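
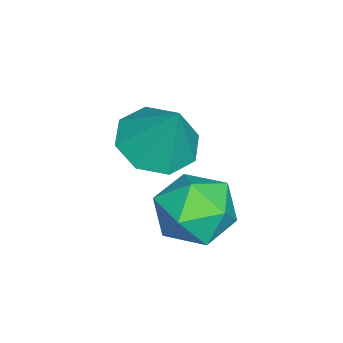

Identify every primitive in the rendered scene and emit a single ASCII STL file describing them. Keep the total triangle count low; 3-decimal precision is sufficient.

solid 
facet normal -0.313 -0.375 -0.872
outer loop
vertex -0.275 -1.389 -1.165
vertex -0.909 -0.515 -1.313
vertex 0.118 -0.775 -1.57
endloop
endfacet
facet normal 0.874 -0.315 0.371
outer loop
vertex -0.275 -1.389 -1.165
vertex 0.118 -0.775 -1.57
vertex -0.331 0.175 0.293
endloop
endfacet
facet normal -0.313 -0.376 -0.872
outer loop
vertex 0.118 -0.775 -1.57
vertex -0.909 -0.515 -1.313
vertex -0.091 -0.009 -1.825
endloop
endfacet
facet normal 0.954 0.288 0.083
outer loop
vertex 0.118 -0.775 -1.57
vertex -0.091 -0.009 -1.825
vertex -0.331 0.175 0.293
endloop
endfacet
facet normal -0.315 -0.374 -0.872
outer loop
vertex -0.091 -0.009 -1.825
vertex -0.909 -0.515 -1.313
vertex -0.778 0.462 -1.779
endloop
endfacet
facet normal 0.565 0.825 -0.008
outer loop
vertex -0.091 -0.009 -1.825
vertex -0.778 0.462 -1.779
vertex -0.331 0.175 0.293
endloop
endfacet
facet normal -0.314 -0.374 -0.873
outer loop
vertex -0.778 0.462 -1.779
vertex -0.909 -0.515 -1.313
vertex -1.542 0.36 -1.46
endloop
endfacet
facet normal -0.068 0.986 0.151
outer loop
vertex -0.778 0.462 -1.779
vertex -1.542 0.36 -1.46
vertex -0.331 0.175 0.293
endloop
endfacet
facet normal -0.315 -0.374 -0.872
outer loop
vertex -1.542 0.36 -1.46
vertex -0.909 -0.515 -1.313
vertex -1.935 -0.254 -1.055
endloop
endfacet
facet normal -0.572 0.674 0.467
outer loop
vertex -1.542 0.36 -1.46
vertex -1.935 -0.254 -1.055
vertex -0.331 0.175 0.293
endloop
endfacet
facet normal -0.315 -0.375 -0.872
outer loop
vertex -1.935 -0.254 -1.055
vertex -0.909 -0.515 -1.313
vertex -1.727 -1.021 -0.8
endloop
endfacet
facet normal -0.653 0.073 0.754
outer loop
vertex -1.935 -0.254 -1.055
vertex -1.727 -1.021 -0.8
vertex -0.331 0.175 0.293
endloop
endfacet
facet normal -0.315 -0.375 -0.872
outer loop
vertex -1.727 -1.021 -0.8
vertex -0.909 -0.515 -1.313
vertex -1.04 -1.491 -0.846
endloop
endfacet
facet normal -0.262 -0.466 0.845
outer loop
vertex -1.727 -1.021 -0.8
vertex -1.04 -1.491 -0.846
vertex -0.331 0.175 0.293
endloop
endfacet
facet normal -0.314 -0.375 -0.872
outer loop
vertex -1.04 -1.491 -0.846
vertex -0.909 -0.515 -1.313
vertex -0.275 -1.389 -1.165
endloop
endfacet
facet normal 0.370 -0.626 0.686
outer loop
vertex -1.04 -1.491 -0.846
vertex -0.275 -1.389 -1.165
vertex -0.331 0.175 0.293
endloop
endfacet
facet normal -0.492 0.043 0.869
outer loop
vertex -0.301 1.362 -2.03
vertex -0.473 0.251 -2.072
vertex 0.448 0.658 -1.571
endloop
endfacet
facet normal 0.007 0.551 0.834
outer loop
vertex -0.301 1.362 -2.03
vertex 0.448 0.658 -1.571
vertex 0.801 1.548 -2.162
endloop
endfacet
facet normal -0.130 0.956 0.262
outer loop
vertex -0.301 1.362 -2.03
vertex 0.801 1.548 -2.162
vertex 0.098 1.69 -3.029
endloop
endfacet
facet normal -0.714 0.698 -0.056
outer loop
vertex -0.301 1.362 -2.03
vertex 0.098 1.69 -3.029
vertex -0.689 0.889 -2.974
endloop
endfacet
facet normal -0.938 0.133 0.319
outer loop
vertex -0.301 1.362 -2.03
vertex -0.689 0.889 -2.974
vertex -0.473 0.251 -2.072
endloop
endfacet
facet normal 0.638 0.234 0.733
outer loop
vertex 0.801 1.548 -2.162
vertex 0.448 0.658 -1.571
vertex 1.309 0.551 -2.286
endloop
endfacet
facet normal -0.170 -0.588 0.790
outer loop
vertex 0.448 0.658 -1.571
vertex -0.473 0.251 -2.072
vertex 0.522 -0.25 -2.231
endloop
endfacet
facet normal -0.892 -0.442 -0.099
outer loop
vertex -0.473 0.251 -2.072
vertex -0.689 0.889 -2.974
vertex -0.181 -0.108 -3.098
endloop
endfacet
facet normal -0.528 0.471 -0.707
outer loop
vertex -0.689 0.889 -2.974
vertex 0.098 1.69 -3.029
vertex 0.172 0.782 -3.689
endloop
endfacet
facet normal 0.417 0.888 -0.192
outer loop
vertex 0.098 1.69 -3.029
vertex 0.801 1.548 -2.162
vertex 1.093 1.189 -3.188
endloop
endfacet
facet normal 0.714 -0.698 0.056
outer loop
vertex 0.921 0.078 -3.23
vertex 1.309 0.551 -2.286
vertex 0.522 -0.25 -2.231
endloop
endfacet
facet normal 0.130 -0.956 -0.262
outer loop
vertex 0.921 0.078 -3.23
vertex 0.522 -0.25 -2.231
vertex -0.181 -0.108 -3.098
endloop
endfacet
facet normal -0.007 -0.551 -0.834
outer loop
vertex 0.921 0.078 -3.23
vertex -0.181 -0.108 -3.098
vertex 0.172 0.782 -3.689
endloop
endfacet
facet normal 0.492 -0.043 -0.869
outer loop
vertex 0.921 0.078 -3.23
vertex 0.172 0.782 -3.689
vertex 1.093 1.189 -3.188
endloop
endfacet
facet normal 0.938 -0.133 -0.319
outer loop
vertex 0.921 0.078 -3.23
vertex 1.093 1.189 -3.188
vertex 1.309 0.551 -2.286
endloop
endfacet
facet normal 0.528 -0.471 0.707
outer loop
vertex 0.522 -0.25 -2.231
vertex 1.309 0.551 -2.286
vertex 0.448 0.658 -1.571
endloop
endfacet
facet normal -0.417 -0.888 0.192
outer loop
vertex -0.181 -0.108 -3.098
vertex 0.522 -0.25 -2.231
vertex -0.473 0.251 -2.072
endloop
endfacet
facet normal -0.638 -0.234 -0.733
outer loop
vertex 0.172 0.782 -3.689
vertex -0.181 -0.108 -3.098
vertex -0.689 0.889 -2.974
endloop
endfacet
facet normal 0.170 0.588 -0.790
outer loop
vertex 1.093 1.189 -3.188
vertex 0.172 0.782 -3.689
vertex 0.098 1.69 -3.029
endloop
endfacet
facet normal 0.892 0.442 0.099
outer loop
vertex 1.309 0.551 -2.286
vertex 1.093 1.189 -3.188
vertex 0.801 1.548 -2.162
endloop
endfacet

endsolid


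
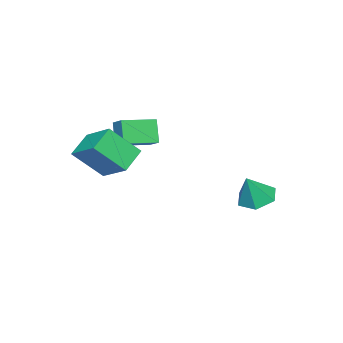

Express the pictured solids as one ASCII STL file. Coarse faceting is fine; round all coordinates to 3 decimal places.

solid 
facet normal -0.464 0.106 -0.879
outer loop
vertex -1.045 2.015 -0.808
vertex -1.951 1.614 -0.378
vertex -1.764 2.677 -0.349
endloop
endfacet
facet normal 0.733 0.643 0.222
outer loop
vertex -1.045 2.015 -0.808
vertex -1.764 2.677 -0.349
vertex -1.129 1.426 1.178
endloop
endfacet
facet normal -0.464 0.106 -0.879
outer loop
vertex -1.764 2.677 -0.349
vertex -1.951 1.614 -0.378
vertex -2.67 2.276 0.081
endloop
endfacet
facet normal -0.034 0.766 0.642
outer loop
vertex -1.764 2.677 -0.349
vertex -2.67 2.276 0.081
vertex -1.129 1.426 1.178
endloop
endfacet
facet normal -0.464 0.106 -0.880
outer loop
vertex -2.67 2.276 0.081
vertex -1.951 1.614 -0.378
vertex -2.857 1.213 0.051
endloop
endfacet
facet normal -0.551 0.073 0.831
outer loop
vertex -2.67 2.276 0.081
vertex -2.857 1.213 0.051
vertex -1.129 1.426 1.178
endloop
endfacet
facet normal -0.463 0.106 -0.880
outer loop
vertex -2.857 1.213 0.051
vertex -1.951 1.614 -0.378
vertex -2.137 0.551 -0.408
endloop
endfacet
facet normal -0.300 -0.742 0.600
outer loop
vertex -2.857 1.213 0.051
vertex -2.137 0.551 -0.408
vertex -1.129 1.426 1.178
endloop
endfacet
facet normal -0.464 0.106 -0.879
outer loop
vertex -2.137 0.551 -0.408
vertex -1.951 1.614 -0.378
vertex -1.231 0.952 -0.838
endloop
endfacet
facet normal 0.468 -0.865 0.180
outer loop
vertex -2.137 0.551 -0.408
vertex -1.231 0.952 -0.838
vertex -1.129 1.426 1.178
endloop
endfacet
facet normal -0.464 0.106 -0.879
outer loop
vertex -1.231 0.952 -0.838
vertex -1.951 1.614 -0.378
vertex -1.045 2.015 -0.808
endloop
endfacet
facet normal 0.985 -0.172 -0.009
outer loop
vertex -1.231 0.952 -0.838
vertex -1.045 2.015 -0.808
vertex -1.129 1.426 1.178
endloop
endfacet
facet normal -0.780 0.614 -0.117
outer loop
vertex -0.737 -3.879 4.143
vertex -0.165 -3.053 4.661
vertex -0.194 -3.438 2.839
endloop
endfacet
facet normal -0.506 -0.731 -0.458
outer loop
vertex 1.265 -4.587 3.059
vertex -0.737 -3.879 4.143
vertex -0.194 -3.438 2.839
endloop
endfacet
facet normal -0.780 0.614 -0.117
outer loop
vertex -0.194 -3.438 2.839
vertex -0.165 -3.053 4.661
vertex 0.378 -2.613 3.356
endloop
endfacet
facet normal 0.367 0.298 -0.881
outer loop
vertex 0.378 -2.613 3.356
vertex 1.265 -4.587 3.059
vertex -0.194 -3.438 2.839
endloop
endfacet
facet normal -0.368 -0.298 0.881
outer loop
vertex -0.737 -3.879 4.143
vertex 1.294 -4.202 4.881
vertex -0.165 -3.053 4.661
endloop
endfacet
facet normal -0.506 -0.731 -0.457
outer loop
vertex 0.722 -5.027 4.364
vertex -0.737 -3.879 4.143
vertex 1.265 -4.587 3.059
endloop
endfacet
facet normal -0.367 -0.297 0.881
outer loop
vertex 0.722 -5.027 4.364
vertex 1.294 -4.202 4.881
vertex -0.737 -3.879 4.143
endloop
endfacet
facet normal 0.507 0.731 0.457
outer loop
vertex -0.165 -3.053 4.661
vertex 1.294 -4.202 4.881
vertex 0.378 -2.613 3.356
endloop
endfacet
facet normal 0.368 0.298 -0.881
outer loop
vertex 1.837 -3.761 3.577
vertex 1.265 -4.587 3.059
vertex 0.378 -2.613 3.356
endloop
endfacet
facet normal 0.506 0.731 0.458
outer loop
vertex 0.378 -2.613 3.356
vertex 1.294 -4.202 4.881
vertex 1.837 -3.761 3.577
endloop
endfacet
facet normal 0.780 -0.614 0.118
outer loop
vertex 1.837 -3.761 3.577
vertex 0.722 -5.027 4.364
vertex 1.265 -4.587 3.059
endloop
endfacet
facet normal 0.780 -0.614 0.117
outer loop
vertex 1.294 -4.202 4.881
vertex 0.722 -5.027 4.364
vertex 1.837 -3.761 3.577
endloop
endfacet
facet normal -0.401 0.578 -0.711
outer loop
vertex 1.676 -4.152 2.551
vertex 2.349 -2.472 3.536
vertex 3.02 -4.215 1.741
endloop
endfacet
facet normal -0.326 -0.815 -0.478
outer loop
vertex 3.891 -5.468 3.284
vertex 1.676 -4.152 2.551
vertex 3.02 -4.215 1.741
endloop
endfacet
facet normal -0.402 0.577 -0.711
outer loop
vertex 3.02 -4.215 1.741
vertex 2.349 -2.472 3.536
vertex 3.692 -2.535 2.726
endloop
endfacet
facet normal 0.856 -0.040 -0.516
outer loop
vertex 3.692 -2.535 2.726
vertex 3.891 -5.468 3.284
vertex 3.02 -4.215 1.741
endloop
endfacet
facet normal -0.856 0.040 0.516
outer loop
vertex 1.676 -4.152 2.551
vertex 3.22 -3.725 5.079
vertex 2.349 -2.472 3.536
endloop
endfacet
facet normal -0.326 -0.816 -0.478
outer loop
vertex 2.548 -5.405 4.094
vertex 1.676 -4.152 2.551
vertex 3.891 -5.468 3.284
endloop
endfacet
facet normal -0.856 0.040 0.516
outer loop
vertex 2.548 -5.405 4.094
vertex 3.22 -3.725 5.079
vertex 1.676 -4.152 2.551
endloop
endfacet
facet normal 0.326 0.815 0.478
outer loop
vertex 2.349 -2.472 3.536
vertex 3.22 -3.725 5.079
vertex 3.692 -2.535 2.726
endloop
endfacet
facet normal 0.856 -0.040 -0.516
outer loop
vertex 4.564 -3.788 4.269
vertex 3.891 -5.468 3.284
vertex 3.692 -2.535 2.726
endloop
endfacet
facet normal 0.326 0.816 0.478
outer loop
vertex 3.692 -2.535 2.726
vertex 3.22 -3.725 5.079
vertex 4.564 -3.788 4.269
endloop
endfacet
facet normal 0.402 -0.578 0.711
outer loop
vertex 4.564 -3.788 4.269
vertex 2.548 -5.405 4.094
vertex 3.891 -5.468 3.284
endloop
endfacet
facet normal 0.401 -0.577 0.711
outer loop
vertex 3.22 -3.725 5.079
vertex 2.548 -5.405 4.094
vertex 4.564 -3.788 4.269
endloop
endfacet

endsolid


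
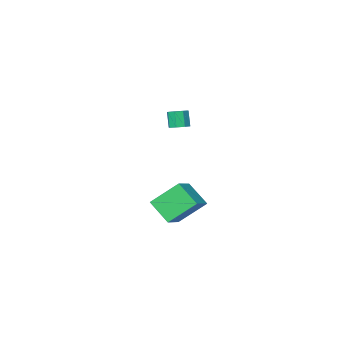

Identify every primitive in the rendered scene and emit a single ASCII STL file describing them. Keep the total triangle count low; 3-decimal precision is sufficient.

solid 
facet normal -0.751 -0.538 -0.383
outer loop
vertex 1.719 1.577 -0.753
vertex 0.458 2.364 0.615
vertex 1.362 2.818 -1.795
endloop
endfacet
facet normal 0.624 -0.390 -0.678
outer loop
vertex 2.422 3.576 -1.255
vertex 1.719 1.577 -0.753
vertex 1.362 2.818 -1.795
endloop
endfacet
facet normal -0.751 -0.537 -0.383
outer loop
vertex 1.362 2.818 -1.795
vertex 0.458 2.364 0.615
vertex 0.102 3.605 -0.427
endloop
endfacet
facet normal -0.215 0.748 -0.628
outer loop
vertex 0.102 3.605 -0.427
vertex 2.422 3.576 -1.255
vertex 1.362 2.818 -1.795
endloop
endfacet
facet normal 0.215 -0.748 0.628
outer loop
vertex 1.719 1.577 -0.753
vertex 1.518 3.122 1.155
vertex 0.458 2.364 0.615
endloop
endfacet
facet normal 0.624 -0.390 -0.677
outer loop
vertex 2.778 2.335 -0.213
vertex 1.719 1.577 -0.753
vertex 2.422 3.576 -1.255
endloop
endfacet
facet normal 0.215 -0.748 0.628
outer loop
vertex 2.778 2.335 -0.213
vertex 1.518 3.122 1.155
vertex 1.719 1.577 -0.753
endloop
endfacet
facet normal -0.624 0.390 0.677
outer loop
vertex 0.458 2.364 0.615
vertex 1.518 3.122 1.155
vertex 0.102 3.605 -0.427
endloop
endfacet
facet normal -0.215 0.748 -0.628
outer loop
vertex 1.161 4.363 0.113
vertex 2.422 3.576 -1.255
vertex 0.102 3.605 -0.427
endloop
endfacet
facet normal -0.624 0.389 0.677
outer loop
vertex 0.102 3.605 -0.427
vertex 1.518 3.122 1.155
vertex 1.161 4.363 0.113
endloop
endfacet
facet normal 0.751 0.537 0.383
outer loop
vertex 1.161 4.363 0.113
vertex 2.778 2.335 -0.213
vertex 2.422 3.576 -1.255
endloop
endfacet
facet normal 0.751 0.538 0.383
outer loop
vertex 1.518 3.122 1.155
vertex 2.778 2.335 -0.213
vertex 1.161 4.363 0.113
endloop
endfacet
facet normal 0.096 0.341 -0.935
outer loop
vertex -2.005 -3.217 2.267
vertex -2.437 -3.619 2.076
vertex -2.443 -3.036 2.288
endloop
endfacet
facet normal 0.372 0.859 0.351
outer loop
vertex -2.005 -3.217 2.267
vertex -2.443 -3.036 2.288
vertex -2.111 -3.599 3.314
endloop
endfacet
facet normal 0.371 0.860 0.352
outer loop
vertex -2.111 -3.599 3.314
vertex -2.443 -3.036 2.288
vertex -2.549 -3.419 3.336
endloop
endfacet
facet normal -0.093 -0.342 0.935
outer loop
vertex -2.111 -3.599 3.314
vertex -2.549 -3.419 3.336
vertex -2.543 -4.001 3.124
endloop
endfacet
facet normal 0.093 0.341 -0.935
outer loop
vertex -2.443 -3.036 2.288
vertex -2.437 -3.619 2.076
vertex -2.878 -3.197 2.186
endloop
endfacet
facet normal -0.390 0.877 0.281
outer loop
vertex -2.443 -3.036 2.288
vertex -2.878 -3.197 2.186
vertex -2.549 -3.419 3.336
endloop
endfacet
facet normal -0.389 0.877 0.281
outer loop
vertex -2.549 -3.419 3.336
vertex -2.878 -3.197 2.186
vertex -2.984 -3.579 3.233
endloop
endfacet
facet normal -0.096 -0.342 0.935
outer loop
vertex -2.549 -3.419 3.336
vertex -2.984 -3.579 3.233
vertex -2.543 -4.001 3.124
endloop
endfacet
facet normal 0.095 0.343 -0.935
outer loop
vertex -2.878 -3.197 2.186
vertex -2.437 -3.619 2.076
vertex -3.054 -3.604 2.019
endloop
endfacet
facet normal -0.924 0.381 0.045
outer loop
vertex -2.878 -3.197 2.186
vertex -3.054 -3.604 2.019
vertex -2.984 -3.579 3.233
endloop
endfacet
facet normal -0.924 0.380 0.045
outer loop
vertex -2.984 -3.579 3.233
vertex -3.054 -3.604 2.019
vertex -3.16 -3.987 3.067
endloop
endfacet
facet normal -0.094 -0.340 0.936
outer loop
vertex -2.984 -3.579 3.233
vertex -3.16 -3.987 3.067
vertex -2.543 -4.001 3.124
endloop
endfacet
facet normal 0.095 0.340 -0.936
outer loop
vertex -3.054 -3.604 2.019
vertex -2.437 -3.619 2.076
vertex -2.869 -4.021 1.886
endloop
endfacet
facet normal -0.916 -0.338 -0.216
outer loop
vertex -3.054 -3.604 2.019
vertex -2.869 -4.021 1.886
vertex -3.16 -3.987 3.067
endloop
endfacet
facet normal -0.916 -0.338 -0.216
outer loop
vertex -3.16 -3.987 3.067
vertex -2.869 -4.021 1.886
vertex -2.975 -4.403 2.933
endloop
endfacet
facet normal -0.094 -0.343 0.935
outer loop
vertex -3.16 -3.987 3.067
vertex -2.975 -4.403 2.933
vertex -2.543 -4.001 3.124
endloop
endfacet
facet normal 0.093 0.342 -0.935
outer loop
vertex -2.869 -4.021 1.886
vertex -2.437 -3.619 2.076
vertex -2.431 -4.201 1.864
endloop
endfacet
facet normal -0.371 -0.860 -0.351
outer loop
vertex -2.869 -4.021 1.886
vertex -2.431 -4.201 1.864
vertex -2.975 -4.403 2.933
endloop
endfacet
facet normal -0.372 -0.859 -0.352
outer loop
vertex -2.975 -4.403 2.933
vertex -2.431 -4.201 1.864
vertex -2.537 -4.584 2.912
endloop
endfacet
facet normal -0.096 -0.341 0.935
outer loop
vertex -2.975 -4.403 2.933
vertex -2.537 -4.584 2.912
vertex -2.543 -4.001 3.124
endloop
endfacet
facet normal 0.096 0.342 -0.935
outer loop
vertex -2.431 -4.201 1.864
vertex -2.437 -3.619 2.076
vertex -1.996 -4.041 1.967
endloop
endfacet
facet normal 0.389 -0.877 -0.281
outer loop
vertex -2.431 -4.201 1.864
vertex -1.996 -4.041 1.967
vertex -2.537 -4.584 2.912
endloop
endfacet
facet normal 0.390 -0.877 -0.280
outer loop
vertex -2.537 -4.584 2.912
vertex -1.996 -4.041 1.967
vertex -2.102 -4.423 3.014
endloop
endfacet
facet normal -0.093 -0.341 0.935
outer loop
vertex -2.537 -4.584 2.912
vertex -2.102 -4.423 3.014
vertex -2.543 -4.001 3.124
endloop
endfacet
facet normal 0.094 0.340 -0.936
outer loop
vertex -1.996 -4.041 1.967
vertex -2.437 -3.619 2.076
vertex -1.82 -3.633 2.133
endloop
endfacet
facet normal 0.924 -0.380 -0.045
outer loop
vertex -1.996 -4.041 1.967
vertex -1.82 -3.633 2.133
vertex -2.102 -4.423 3.014
endloop
endfacet
facet normal 0.924 -0.381 -0.046
outer loop
vertex -2.102 -4.423 3.014
vertex -1.82 -3.633 2.133
vertex -1.926 -4.016 3.181
endloop
endfacet
facet normal -0.095 -0.343 0.935
outer loop
vertex -2.102 -4.423 3.014
vertex -1.926 -4.016 3.181
vertex -2.543 -4.001 3.124
endloop
endfacet
facet normal 0.094 0.343 -0.935
outer loop
vertex -1.82 -3.633 2.133
vertex -2.437 -3.619 2.076
vertex -2.005 -3.217 2.267
endloop
endfacet
facet normal 0.916 0.338 0.216
outer loop
vertex -1.82 -3.633 2.133
vertex -2.005 -3.217 2.267
vertex -1.926 -4.016 3.181
endloop
endfacet
facet normal 0.916 0.338 0.216
outer loop
vertex -1.926 -4.016 3.181
vertex -2.005 -3.217 2.267
vertex -2.111 -3.599 3.314
endloop
endfacet
facet normal -0.095 -0.340 0.936
outer loop
vertex -1.926 -4.016 3.181
vertex -2.111 -3.599 3.314
vertex -2.543 -4.001 3.124
endloop
endfacet

endsolid


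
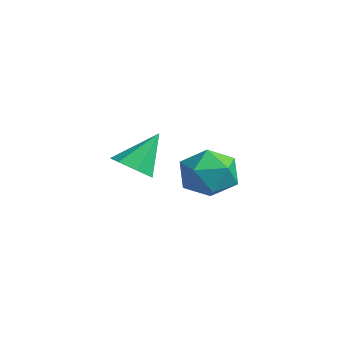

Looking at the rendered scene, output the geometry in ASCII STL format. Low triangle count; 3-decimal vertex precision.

solid 
facet normal -0.345 0.436 0.831
outer loop
vertex -0.205 0.831 -0.504
vertex -1.189 0.111 -0.535
vertex -0.191 -0.247 0.067
endloop
endfacet
facet normal 0.368 0.439 0.820
outer loop
vertex -0.205 0.831 -0.504
vertex -0.191 -0.247 0.067
vertex 0.784 0.12 -0.567
endloop
endfacet
facet normal 0.578 0.783 0.231
outer loop
vertex -0.205 0.831 -0.504
vertex 0.784 0.12 -0.567
vertex 0.388 0.705 -1.562
endloop
endfacet
facet normal -0.007 0.992 -0.122
outer loop
vertex -0.205 0.831 -0.504
vertex 0.388 0.705 -1.562
vertex -0.831 0.699 -1.542
endloop
endfacet
facet normal -0.577 0.778 0.249
outer loop
vertex -0.205 0.831 -0.504
vertex -0.831 0.699 -1.542
vertex -1.189 0.111 -0.535
endloop
endfacet
facet normal 0.591 -0.237 0.771
outer loop
vertex 0.784 0.12 -0.567
vertex -0.191 -0.247 0.067
vertex 0.411 -1.039 -0.638
endloop
endfacet
facet normal -0.563 -0.242 0.790
outer loop
vertex -0.191 -0.247 0.067
vertex -1.189 0.111 -0.535
vertex -0.808 -1.045 -0.618
endloop
endfacet
facet normal -0.938 0.311 -0.152
outer loop
vertex -1.189 0.111 -0.535
vertex -0.831 0.699 -1.542
vertex -1.204 -0.46 -1.613
endloop
endfacet
facet normal -0.016 0.658 -0.753
outer loop
vertex -0.831 0.699 -1.542
vertex 0.388 0.705 -1.562
vertex -0.229 -0.093 -2.247
endloop
endfacet
facet normal 0.930 0.320 -0.182
outer loop
vertex 0.388 0.705 -1.562
vertex 0.784 0.12 -0.567
vertex 0.769 -0.451 -1.645
endloop
endfacet
facet normal 0.007 -0.992 0.122
outer loop
vertex -0.215 -1.171 -1.676
vertex 0.411 -1.039 -0.638
vertex -0.808 -1.045 -0.618
endloop
endfacet
facet normal -0.578 -0.783 -0.231
outer loop
vertex -0.215 -1.171 -1.676
vertex -0.808 -1.045 -0.618
vertex -1.204 -0.46 -1.613
endloop
endfacet
facet normal -0.368 -0.439 -0.820
outer loop
vertex -0.215 -1.171 -1.676
vertex -1.204 -0.46 -1.613
vertex -0.229 -0.093 -2.247
endloop
endfacet
facet normal 0.345 -0.436 -0.831
outer loop
vertex -0.215 -1.171 -1.676
vertex -0.229 -0.093 -2.247
vertex 0.769 -0.451 -1.645
endloop
endfacet
facet normal 0.577 -0.778 -0.249
outer loop
vertex -0.215 -1.171 -1.676
vertex 0.769 -0.451 -1.645
vertex 0.411 -1.039 -0.638
endloop
endfacet
facet normal 0.016 -0.658 0.753
outer loop
vertex -0.808 -1.045 -0.618
vertex 0.411 -1.039 -0.638
vertex -0.191 -0.247 0.067
endloop
endfacet
facet normal -0.930 -0.320 0.182
outer loop
vertex -1.204 -0.46 -1.613
vertex -0.808 -1.045 -0.618
vertex -1.189 0.111 -0.535
endloop
endfacet
facet normal -0.591 0.237 -0.771
outer loop
vertex -0.229 -0.093 -2.247
vertex -1.204 -0.46 -1.613
vertex -0.831 0.699 -1.542
endloop
endfacet
facet normal 0.563 0.242 -0.790
outer loop
vertex 0.769 -0.451 -1.645
vertex -0.229 -0.093 -2.247
vertex 0.388 0.705 -1.562
endloop
endfacet
facet normal 0.938 -0.311 0.152
outer loop
vertex 0.411 -1.039 -0.638
vertex 0.769 -0.451 -1.645
vertex 0.784 0.12 -0.567
endloop
endfacet
facet normal 0.075 -0.584 -0.808
outer loop
vertex 3.545 -3.877 0.481
vertex 2.865 -4.319 0.737
vertex 2.893 -3.629 0.241
endloop
endfacet
facet normal 0.392 0.911 -0.125
outer loop
vertex 3.545 -3.877 0.481
vertex 2.893 -3.629 0.241
vertex 2.735 -3.301 2.143
endloop
endfacet
facet normal 0.076 -0.584 -0.808
outer loop
vertex 2.893 -3.629 0.241
vertex 2.865 -4.319 0.737
vertex 2.221 -3.9 0.374
endloop
endfacet
facet normal -0.399 0.897 -0.188
outer loop
vertex 2.893 -3.629 0.241
vertex 2.221 -3.9 0.374
vertex 2.735 -3.301 2.143
endloop
endfacet
facet normal 0.075 -0.585 -0.808
outer loop
vertex 2.221 -3.9 0.374
vertex 2.865 -4.319 0.737
vertex 2.033 -4.486 0.781
endloop
endfacet
facet normal -0.913 0.386 0.134
outer loop
vertex 2.221 -3.9 0.374
vertex 2.033 -4.486 0.781
vertex 2.735 -3.301 2.143
endloop
endfacet
facet normal 0.075 -0.585 -0.808
outer loop
vertex 2.033 -4.486 0.781
vertex 2.865 -4.319 0.737
vertex 2.473 -4.946 1.155
endloop
endfacet
facet normal -0.762 -0.240 0.601
outer loop
vertex 2.033 -4.486 0.781
vertex 2.473 -4.946 1.155
vertex 2.735 -3.301 2.143
endloop
endfacet
facet normal 0.075 -0.585 -0.807
outer loop
vertex 2.473 -4.946 1.155
vertex 2.865 -4.319 0.737
vertex 3.208 -4.933 1.214
endloop
endfacet
facet normal -0.060 -0.507 0.860
outer loop
vertex 2.473 -4.946 1.155
vertex 3.208 -4.933 1.214
vertex 2.735 -3.301 2.143
endloop
endfacet
facet normal 0.075 -0.585 -0.807
outer loop
vertex 3.208 -4.933 1.214
vertex 2.865 -4.319 0.737
vertex 3.685 -4.458 0.914
endloop
endfacet
facet normal 0.664 -0.215 0.716
outer loop
vertex 3.208 -4.933 1.214
vertex 3.685 -4.458 0.914
vertex 2.735 -3.301 2.143
endloop
endfacet
facet normal 0.075 -0.584 -0.808
outer loop
vertex 3.685 -4.458 0.914
vertex 2.865 -4.319 0.737
vertex 3.545 -3.877 0.481
endloop
endfacet
facet normal 0.866 0.416 0.278
outer loop
vertex 3.685 -4.458 0.914
vertex 3.545 -3.877 0.481
vertex 2.735 -3.301 2.143
endloop
endfacet

endsolid


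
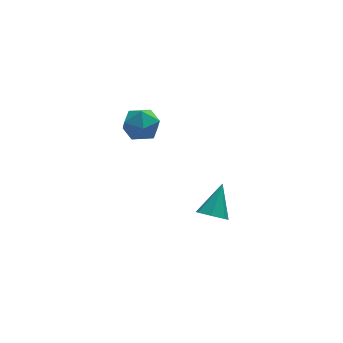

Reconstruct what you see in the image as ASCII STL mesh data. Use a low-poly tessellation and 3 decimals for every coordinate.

solid 
facet normal 0.095 0.605 0.791
outer loop
vertex -3.461 -1.859 2.617
vertex -3.131 -2.438 3.02
vertex -2.689 -1.956 2.598
endloop
endfacet
facet normal 0.127 0.975 0.182
outer loop
vertex -3.461 -1.859 2.617
vertex -2.689 -1.956 2.598
vertex -3.076 -1.784 1.945
endloop
endfacet
facet normal -0.479 0.859 -0.179
outer loop
vertex -3.461 -1.859 2.617
vertex -3.076 -1.784 1.945
vertex -3.757 -2.16 1.964
endloop
endfacet
facet normal -0.884 0.418 0.208
outer loop
vertex -3.461 -1.859 2.617
vertex -3.757 -2.16 1.964
vertex -3.791 -2.563 2.628
endloop
endfacet
facet normal -0.529 0.261 0.808
outer loop
vertex -3.461 -1.859 2.617
vertex -3.791 -2.563 2.628
vertex -3.131 -2.438 3.02
endloop
endfacet
facet normal 0.668 0.715 -0.207
outer loop
vertex -3.076 -1.784 1.945
vertex -2.689 -1.956 2.598
vertex -2.509 -2.317 1.932
endloop
endfacet
facet normal 0.617 0.116 0.778
outer loop
vertex -2.689 -1.956 2.598
vertex -3.131 -2.438 3.02
vertex -2.543 -2.72 2.596
endloop
endfacet
facet normal -0.395 -0.440 0.806
outer loop
vertex -3.131 -2.438 3.02
vertex -3.791 -2.563 2.628
vertex -3.224 -3.096 2.615
endloop
endfacet
facet normal -0.969 -0.185 -0.162
outer loop
vertex -3.791 -2.563 2.628
vertex -3.757 -2.16 1.964
vertex -3.611 -2.924 1.962
endloop
endfacet
facet normal -0.314 0.529 -0.788
outer loop
vertex -3.757 -2.16 1.964
vertex -3.076 -1.784 1.945
vertex -3.169 -2.442 1.54
endloop
endfacet
facet normal 0.884 -0.418 -0.208
outer loop
vertex -2.839 -3.021 1.943
vertex -2.509 -2.317 1.932
vertex -2.543 -2.72 2.596
endloop
endfacet
facet normal 0.479 -0.859 0.179
outer loop
vertex -2.839 -3.021 1.943
vertex -2.543 -2.72 2.596
vertex -3.224 -3.096 2.615
endloop
endfacet
facet normal -0.127 -0.975 -0.182
outer loop
vertex -2.839 -3.021 1.943
vertex -3.224 -3.096 2.615
vertex -3.611 -2.924 1.962
endloop
endfacet
facet normal -0.095 -0.605 -0.791
outer loop
vertex -2.839 -3.021 1.943
vertex -3.611 -2.924 1.962
vertex -3.169 -2.442 1.54
endloop
endfacet
facet normal 0.529 -0.261 -0.808
outer loop
vertex -2.839 -3.021 1.943
vertex -3.169 -2.442 1.54
vertex -2.509 -2.317 1.932
endloop
endfacet
facet normal 0.969 0.185 0.162
outer loop
vertex -2.543 -2.72 2.596
vertex -2.509 -2.317 1.932
vertex -2.689 -1.956 2.598
endloop
endfacet
facet normal 0.314 -0.529 0.788
outer loop
vertex -3.224 -3.096 2.615
vertex -2.543 -2.72 2.596
vertex -3.131 -2.438 3.02
endloop
endfacet
facet normal -0.668 -0.715 0.207
outer loop
vertex -3.611 -2.924 1.962
vertex -3.224 -3.096 2.615
vertex -3.791 -2.563 2.628
endloop
endfacet
facet normal -0.617 -0.116 -0.778
outer loop
vertex -3.169 -2.442 1.54
vertex -3.611 -2.924 1.962
vertex -3.757 -2.16 1.964
endloop
endfacet
facet normal 0.395 0.440 -0.806
outer loop
vertex -2.509 -2.317 1.932
vertex -3.169 -2.442 1.54
vertex -3.076 -1.784 1.945
endloop
endfacet
facet normal -0.425 -0.579 -0.696
outer loop
vertex -0.255 -3.757 -2.725
vertex -0.824 -3.565 -2.537
vertex -0.45 -3.312 -2.976
endloop
endfacet
facet normal 0.930 0.262 -0.257
outer loop
vertex -0.255 -3.757 -2.725
vertex -0.45 -3.312 -2.976
vertex -0.216 -2.735 -1.543
endloop
endfacet
facet normal -0.425 -0.579 -0.696
outer loop
vertex -0.45 -3.312 -2.976
vertex -0.824 -3.565 -2.537
vertex -0.927 -3.058 -2.896
endloop
endfacet
facet normal 0.378 0.836 -0.398
outer loop
vertex -0.45 -3.312 -2.976
vertex -0.927 -3.058 -2.896
vertex -0.216 -2.735 -1.543
endloop
endfacet
facet normal -0.425 -0.579 -0.696
outer loop
vertex -0.927 -3.058 -2.896
vertex -0.824 -3.565 -2.537
vertex -1.327 -3.185 -2.546
endloop
endfacet
facet normal -0.339 0.940 -0.046
outer loop
vertex -0.927 -3.058 -2.896
vertex -1.327 -3.185 -2.546
vertex -0.216 -2.735 -1.543
endloop
endfacet
facet normal -0.426 -0.580 -0.694
outer loop
vertex -1.327 -3.185 -2.546
vertex -0.824 -3.565 -2.537
vertex -1.348 -3.598 -2.188
endloop
endfacet
facet normal -0.684 0.498 0.534
outer loop
vertex -1.327 -3.185 -2.546
vertex -1.348 -3.598 -2.188
vertex -0.216 -2.735 -1.543
endloop
endfacet
facet normal -0.426 -0.580 -0.694
outer loop
vertex -1.348 -3.598 -2.188
vertex -0.824 -3.565 -2.537
vertex -0.974 -3.986 -2.093
endloop
endfacet
facet normal -0.395 -0.159 0.905
outer loop
vertex -1.348 -3.598 -2.188
vertex -0.974 -3.986 -2.093
vertex -0.216 -2.735 -1.543
endloop
endfacet
facet normal -0.425 -0.581 -0.694
outer loop
vertex -0.974 -3.986 -2.093
vertex -0.824 -3.565 -2.537
vertex -0.488 -4.056 -2.332
endloop
endfacet
facet normal 0.310 -0.534 0.787
outer loop
vertex -0.974 -3.986 -2.093
vertex -0.488 -4.056 -2.332
vertex -0.216 -2.735 -1.543
endloop
endfacet
facet normal -0.425 -0.581 -0.694
outer loop
vertex -0.488 -4.056 -2.332
vertex -0.824 -3.565 -2.537
vertex -0.255 -3.757 -2.725
endloop
endfacet
facet normal 0.899 -0.346 0.270
outer loop
vertex -0.488 -4.056 -2.332
vertex -0.255 -3.757 -2.725
vertex -0.216 -2.735 -1.543
endloop
endfacet

endsolid


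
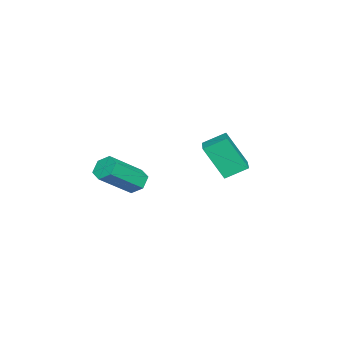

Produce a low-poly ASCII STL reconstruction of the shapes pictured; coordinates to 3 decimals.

solid 
facet normal -0.921 -0.337 -0.196
outer loop
vertex -1.932 -1.049 -3.418
vertex -2.396 -0.114 -2.847
vertex -1.947 -0.065 -5.043
endloop
endfacet
facet normal 0.390 -0.786 -0.480
outer loop
vertex -0.584 0.434 -4.753
vertex -1.932 -1.049 -3.418
vertex -1.947 -0.065 -5.043
endloop
endfacet
facet normal -0.921 -0.337 -0.196
outer loop
vertex -1.947 -0.065 -5.043
vertex -2.396 -0.114 -2.847
vertex -2.411 0.87 -4.472
endloop
endfacet
facet normal -0.008 0.518 -0.855
outer loop
vertex -2.411 0.87 -4.472
vertex -0.584 0.434 -4.753
vertex -1.947 -0.065 -5.043
endloop
endfacet
facet normal 0.008 -0.518 0.855
outer loop
vertex -1.932 -1.049 -3.418
vertex -1.033 0.385 -2.557
vertex -2.396 -0.114 -2.847
endloop
endfacet
facet normal 0.390 -0.786 -0.480
outer loop
vertex -0.569 -0.55 -3.128
vertex -1.932 -1.049 -3.418
vertex -0.584 0.434 -4.753
endloop
endfacet
facet normal 0.008 -0.518 0.855
outer loop
vertex -0.569 -0.55 -3.128
vertex -1.033 0.385 -2.557
vertex -1.932 -1.049 -3.418
endloop
endfacet
facet normal -0.390 0.786 0.480
outer loop
vertex -2.396 -0.114 -2.847
vertex -1.033 0.385 -2.557
vertex -2.411 0.87 -4.472
endloop
endfacet
facet normal -0.008 0.518 -0.855
outer loop
vertex -1.048 1.369 -4.182
vertex -0.584 0.434 -4.753
vertex -2.411 0.87 -4.472
endloop
endfacet
facet normal -0.390 0.786 0.480
outer loop
vertex -2.411 0.87 -4.472
vertex -1.033 0.385 -2.557
vertex -1.048 1.369 -4.182
endloop
endfacet
facet normal 0.921 0.337 0.196
outer loop
vertex -1.048 1.369 -4.182
vertex -0.569 -0.55 -3.128
vertex -0.584 0.434 -4.753
endloop
endfacet
facet normal 0.921 0.337 0.196
outer loop
vertex -1.033 0.385 -2.557
vertex -0.569 -0.55 -3.128
vertex -1.048 1.369 -4.182
endloop
endfacet
facet normal -0.639 0.466 -0.612
outer loop
vertex 3.313 -2.286 -4.312
vertex 2.895 -2.213 -3.82
vertex 3.341 -1.756 -3.938
endloop
endfacet
facet normal 0.769 0.341 -0.541
outer loop
vertex 3.313 -2.286 -4.312
vertex 3.341 -1.756 -3.938
vertex 4.564 -3.2 -3.111
endloop
endfacet
facet normal 0.769 0.341 -0.541
outer loop
vertex 4.564 -3.2 -3.111
vertex 3.341 -1.756 -3.938
vertex 4.592 -2.67 -2.737
endloop
endfacet
facet normal 0.637 -0.466 0.613
outer loop
vertex 4.564 -3.2 -3.111
vertex 4.592 -2.67 -2.737
vertex 4.145 -3.127 -2.62
endloop
endfacet
facet normal -0.639 0.466 -0.612
outer loop
vertex 3.341 -1.756 -3.938
vertex 2.895 -2.213 -3.82
vertex 2.923 -1.683 -3.446
endloop
endfacet
facet normal 0.422 0.877 0.228
outer loop
vertex 3.341 -1.756 -3.938
vertex 2.923 -1.683 -3.446
vertex 4.592 -2.67 -2.737
endloop
endfacet
facet normal 0.422 0.877 0.228
outer loop
vertex 4.592 -2.67 -2.737
vertex 2.923 -1.683 -3.446
vertex 4.173 -2.596 -2.245
endloop
endfacet
facet normal 0.638 -0.467 0.613
outer loop
vertex 4.592 -2.67 -2.737
vertex 4.173 -2.596 -2.245
vertex 4.145 -3.127 -2.62
endloop
endfacet
facet normal -0.637 0.466 -0.613
outer loop
vertex 2.923 -1.683 -3.446
vertex 2.895 -2.213 -3.82
vertex 2.476 -2.14 -3.329
endloop
endfacet
facet normal -0.347 0.536 0.769
outer loop
vertex 2.923 -1.683 -3.446
vertex 2.476 -2.14 -3.329
vertex 4.173 -2.596 -2.245
endloop
endfacet
facet normal -0.348 0.535 0.770
outer loop
vertex 4.173 -2.596 -2.245
vertex 2.476 -2.14 -3.329
vertex 3.727 -3.054 -2.128
endloop
endfacet
facet normal 0.639 -0.466 0.612
outer loop
vertex 4.173 -2.596 -2.245
vertex 3.727 -3.054 -2.128
vertex 4.145 -3.127 -2.62
endloop
endfacet
facet normal -0.637 0.466 -0.613
outer loop
vertex 2.476 -2.14 -3.329
vertex 2.895 -2.213 -3.82
vertex 2.448 -2.67 -3.703
endloop
endfacet
facet normal -0.769 -0.341 0.541
outer loop
vertex 2.476 -2.14 -3.329
vertex 2.448 -2.67 -3.703
vertex 3.727 -3.054 -2.128
endloop
endfacet
facet normal -0.769 -0.341 0.541
outer loop
vertex 3.727 -3.054 -2.128
vertex 2.448 -2.67 -3.703
vertex 3.699 -3.584 -2.502
endloop
endfacet
facet normal 0.639 -0.466 0.612
outer loop
vertex 3.727 -3.054 -2.128
vertex 3.699 -3.584 -2.502
vertex 4.145 -3.127 -2.62
endloop
endfacet
facet normal -0.638 0.467 -0.613
outer loop
vertex 2.448 -2.67 -3.703
vertex 2.895 -2.213 -3.82
vertex 2.867 -2.744 -4.195
endloop
endfacet
facet normal -0.422 -0.877 -0.228
outer loop
vertex 2.448 -2.67 -3.703
vertex 2.867 -2.744 -4.195
vertex 3.699 -3.584 -2.502
endloop
endfacet
facet normal -0.422 -0.878 -0.228
outer loop
vertex 3.699 -3.584 -2.502
vertex 2.867 -2.744 -4.195
vertex 4.117 -3.657 -2.994
endloop
endfacet
facet normal 0.639 -0.466 0.612
outer loop
vertex 3.699 -3.584 -2.502
vertex 4.117 -3.657 -2.994
vertex 4.145 -3.127 -2.62
endloop
endfacet
facet normal -0.639 0.466 -0.612
outer loop
vertex 2.867 -2.744 -4.195
vertex 2.895 -2.213 -3.82
vertex 3.313 -2.286 -4.312
endloop
endfacet
facet normal 0.348 -0.536 -0.769
outer loop
vertex 2.867 -2.744 -4.195
vertex 3.313 -2.286 -4.312
vertex 4.117 -3.657 -2.994
endloop
endfacet
facet normal 0.347 -0.536 -0.769
outer loop
vertex 4.117 -3.657 -2.994
vertex 3.313 -2.286 -4.312
vertex 4.564 -3.2 -3.111
endloop
endfacet
facet normal 0.637 -0.466 0.613
outer loop
vertex 4.117 -3.657 -2.994
vertex 4.564 -3.2 -3.111
vertex 4.145 -3.127 -2.62
endloop
endfacet

endsolid


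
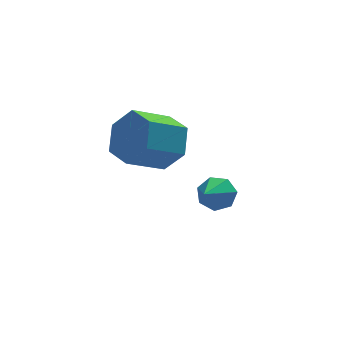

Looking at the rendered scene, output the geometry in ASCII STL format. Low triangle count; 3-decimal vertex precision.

solid 
facet normal 0.816 0.374 -0.441
outer loop
vertex -1.187 -2.768 2.603
vertex -1.743 -2.441 1.852
vertex -1.583 -1.862 2.639
endloop
endfacet
facet normal 0.418 0.147 0.896
outer loop
vertex -1.187 -2.768 2.603
vertex -1.583 -1.862 2.639
vertex -2.361 -3.306 3.239
endloop
endfacet
facet normal 0.417 0.148 0.897
outer loop
vertex -2.361 -3.306 3.239
vertex -1.583 -1.862 2.639
vertex -2.757 -2.4 3.274
endloop
endfacet
facet normal -0.816 -0.374 0.441
outer loop
vertex -2.361 -3.306 3.239
vertex -2.757 -2.4 3.274
vertex -2.917 -2.979 2.488
endloop
endfacet
facet normal 0.816 0.374 -0.441
outer loop
vertex -1.583 -1.862 2.639
vertex -1.743 -2.441 1.852
vertex -2.139 -1.534 1.888
endloop
endfacet
facet normal -0.137 0.866 0.480
outer loop
vertex -1.583 -1.862 2.639
vertex -2.139 -1.534 1.888
vertex -2.757 -2.4 3.274
endloop
endfacet
facet normal -0.137 0.866 0.480
outer loop
vertex -2.757 -2.4 3.274
vertex -2.139 -1.534 1.888
vertex -3.313 -2.072 2.523
endloop
endfacet
facet normal -0.816 -0.373 0.441
outer loop
vertex -2.757 -2.4 3.274
vertex -3.313 -2.072 2.523
vertex -2.917 -2.979 2.488
endloop
endfacet
facet normal 0.816 0.374 -0.441
outer loop
vertex -2.139 -1.534 1.888
vertex -1.743 -2.441 1.852
vertex -2.299 -2.114 1.101
endloop
endfacet
facet normal -0.555 0.719 -0.417
outer loop
vertex -2.139 -1.534 1.888
vertex -2.299 -2.114 1.101
vertex -3.313 -2.072 2.523
endloop
endfacet
facet normal -0.556 0.719 -0.417
outer loop
vertex -3.313 -2.072 2.523
vertex -2.299 -2.114 1.101
vertex -3.473 -2.652 1.737
endloop
endfacet
facet normal -0.816 -0.373 0.442
outer loop
vertex -3.313 -2.072 2.523
vertex -3.473 -2.652 1.737
vertex -2.917 -2.979 2.488
endloop
endfacet
facet normal 0.816 0.374 -0.441
outer loop
vertex -2.299 -2.114 1.101
vertex -1.743 -2.441 1.852
vertex -1.903 -3.02 1.066
endloop
endfacet
facet normal -0.418 -0.148 -0.896
outer loop
vertex -2.299 -2.114 1.101
vertex -1.903 -3.02 1.066
vertex -3.473 -2.652 1.737
endloop
endfacet
facet normal -0.418 -0.147 -0.897
outer loop
vertex -3.473 -2.652 1.737
vertex -1.903 -3.02 1.066
vertex -3.077 -3.558 1.701
endloop
endfacet
facet normal -0.816 -0.374 0.441
outer loop
vertex -3.473 -2.652 1.737
vertex -3.077 -3.558 1.701
vertex -2.917 -2.979 2.488
endloop
endfacet
facet normal 0.816 0.373 -0.441
outer loop
vertex -1.903 -3.02 1.066
vertex -1.743 -2.441 1.852
vertex -1.347 -3.348 1.817
endloop
endfacet
facet normal 0.137 -0.866 -0.480
outer loop
vertex -1.903 -3.02 1.066
vertex -1.347 -3.348 1.817
vertex -3.077 -3.558 1.701
endloop
endfacet
facet normal 0.137 -0.866 -0.480
outer loop
vertex -3.077 -3.558 1.701
vertex -1.347 -3.348 1.817
vertex -2.521 -3.886 2.452
endloop
endfacet
facet normal -0.816 -0.374 0.441
outer loop
vertex -3.077 -3.558 1.701
vertex -2.521 -3.886 2.452
vertex -2.917 -2.979 2.488
endloop
endfacet
facet normal 0.816 0.373 -0.442
outer loop
vertex -1.347 -3.348 1.817
vertex -1.743 -2.441 1.852
vertex -1.187 -2.768 2.603
endloop
endfacet
facet normal 0.555 -0.719 0.418
outer loop
vertex -1.347 -3.348 1.817
vertex -1.187 -2.768 2.603
vertex -2.521 -3.886 2.452
endloop
endfacet
facet normal 0.556 -0.719 0.417
outer loop
vertex -2.521 -3.886 2.452
vertex -1.187 -2.768 2.603
vertex -2.361 -3.306 3.239
endloop
endfacet
facet normal -0.816 -0.374 0.441
outer loop
vertex -2.521 -3.886 2.452
vertex -2.361 -3.306 3.239
vertex -2.917 -2.979 2.488
endloop
endfacet
facet normal 0.428 0.774 -0.466
outer loop
vertex 0.313 -1.774 -1.432
vertex -0.072 -1.357 -1.093
vertex 0.525 -1.59 -0.932
endloop
endfacet
facet normal 0.571 -0.819 0.059
outer loop
vertex 0.313 -1.774 -1.432
vertex 0.525 -1.59 -0.932
vertex -0.628 -2.363 -0.487
endloop
endfacet
facet normal 0.428 0.774 -0.467
outer loop
vertex 0.525 -1.59 -0.932
vertex -0.072 -1.357 -1.093
vertex 0.288 -1.231 -0.554
endloop
endfacet
facet normal 0.552 -0.404 0.730
outer loop
vertex 0.525 -1.59 -0.932
vertex 0.288 -1.231 -0.554
vertex -0.628 -2.363 -0.487
endloop
endfacet
facet normal 0.428 0.774 -0.467
outer loop
vertex 0.288 -1.231 -0.554
vertex -0.072 -1.357 -1.093
vertex -0.22 -0.967 -0.582
endloop
endfacet
facet normal -0.017 0.073 0.997
outer loop
vertex 0.288 -1.231 -0.554
vertex -0.22 -0.967 -0.582
vertex -0.628 -2.363 -0.487
endloop
endfacet
facet normal 0.428 0.774 -0.467
outer loop
vertex -0.22 -0.967 -0.582
vertex -0.072 -1.357 -1.093
vertex -0.616 -0.997 -0.995
endloop
endfacet
facet normal -0.708 0.252 0.660
outer loop
vertex -0.22 -0.967 -0.582
vertex -0.616 -0.997 -0.995
vertex -0.628 -2.363 -0.487
endloop
endfacet
facet normal 0.428 0.774 -0.466
outer loop
vertex -0.616 -0.997 -0.995
vertex -0.072 -1.357 -1.093
vertex -0.602 -1.298 -1.482
endloop
endfacet
facet normal -1.000 -0.002 -0.028
outer loop
vertex -0.616 -0.997 -0.995
vertex -0.602 -1.298 -1.482
vertex -0.628 -2.363 -0.487
endloop
endfacet
facet normal 0.429 0.773 -0.467
outer loop
vertex -0.602 -1.298 -1.482
vertex -0.072 -1.357 -1.093
vertex -0.189 -1.644 -1.676
endloop
endfacet
facet normal -0.673 -0.496 -0.548
outer loop
vertex -0.602 -1.298 -1.482
vertex -0.189 -1.644 -1.676
vertex -0.628 -2.363 -0.487
endloop
endfacet
facet normal 0.427 0.774 -0.467
outer loop
vertex -0.189 -1.644 -1.676
vertex -0.072 -1.357 -1.093
vertex 0.313 -1.774 -1.432
endloop
endfacet
facet normal 0.025 -0.860 -0.510
outer loop
vertex -0.189 -1.644 -1.676
vertex 0.313 -1.774 -1.432
vertex -0.628 -2.363 -0.487
endloop
endfacet

endsolid


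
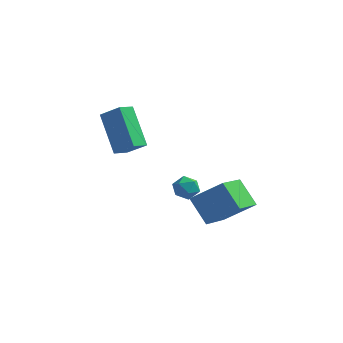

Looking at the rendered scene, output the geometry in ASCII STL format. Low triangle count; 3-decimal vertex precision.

solid 
facet normal -0.787 0.116 -0.605
outer loop
vertex -2.371 0.777 2.663
vertex -2.006 1.505 2.328
vertex -1.371 -0.427 1.131
endloop
endfacet
facet normal -0.414 -0.827 0.380
outer loop
vertex -0.434 -0.565 1.852
vertex -2.371 0.777 2.663
vertex -1.371 -0.427 1.131
endloop
endfacet
facet normal -0.788 0.116 -0.605
outer loop
vertex -1.371 -0.427 1.131
vertex -2.006 1.505 2.328
vertex -1.007 0.301 0.797
endloop
endfacet
facet normal 0.457 -0.549 -0.699
outer loop
vertex -1.007 0.301 0.797
vertex -0.434 -0.565 1.852
vertex -1.371 -0.427 1.131
endloop
endfacet
facet normal -0.457 0.551 0.699
outer loop
vertex -2.371 0.777 2.663
vertex -1.069 1.367 3.049
vertex -2.006 1.505 2.328
endloop
endfacet
facet normal -0.414 -0.827 0.380
outer loop
vertex -1.433 0.639 3.383
vertex -2.371 0.777 2.663
vertex -0.434 -0.565 1.852
endloop
endfacet
facet normal -0.456 0.549 0.700
outer loop
vertex -1.433 0.639 3.383
vertex -1.069 1.367 3.049
vertex -2.371 0.777 2.663
endloop
endfacet
facet normal 0.414 0.827 -0.380
outer loop
vertex -2.006 1.505 2.328
vertex -1.069 1.367 3.049
vertex -1.007 0.301 0.797
endloop
endfacet
facet normal 0.456 -0.550 -0.699
outer loop
vertex -0.069 0.163 1.517
vertex -0.434 -0.565 1.852
vertex -1.007 0.301 0.797
endloop
endfacet
facet normal 0.414 0.827 -0.380
outer loop
vertex -1.007 0.301 0.797
vertex -1.069 1.367 3.049
vertex -0.069 0.163 1.517
endloop
endfacet
facet normal 0.787 -0.116 0.605
outer loop
vertex -0.069 0.163 1.517
vertex -1.433 0.639 3.383
vertex -0.434 -0.565 1.852
endloop
endfacet
facet normal 0.788 -0.116 0.605
outer loop
vertex -1.069 1.367 3.049
vertex -1.433 0.639 3.383
vertex -0.069 0.163 1.517
endloop
endfacet
facet normal -0.038 -0.089 0.995
outer loop
vertex 1.0 2.154 -1.572
vertex 0.967 1.474 -1.634
vertex 1.574 1.784 -1.583
endloop
endfacet
facet normal 0.332 0.491 0.806
outer loop
vertex 1.0 2.154 -1.572
vertex 1.574 1.784 -1.583
vertex 1.541 2.373 -1.928
endloop
endfacet
facet normal -0.095 0.906 0.412
outer loop
vertex 1.0 2.154 -1.572
vertex 1.541 2.373 -1.928
vertex 0.913 2.427 -2.192
endloop
endfacet
facet normal -0.728 0.584 0.359
outer loop
vertex 1.0 2.154 -1.572
vertex 0.913 2.427 -2.192
vertex 0.558 1.872 -2.01
endloop
endfacet
facet normal -0.693 -0.032 0.720
outer loop
vertex 1.0 2.154 -1.572
vertex 0.558 1.872 -2.01
vertex 0.967 1.474 -1.634
endloop
endfacet
facet normal 0.876 0.280 0.394
outer loop
vertex 1.541 2.373 -1.928
vertex 1.574 1.784 -1.583
vertex 1.842 1.828 -2.21
endloop
endfacet
facet normal 0.277 -0.657 0.701
outer loop
vertex 1.574 1.784 -1.583
vertex 0.967 1.474 -1.634
vertex 1.487 1.273 -2.028
endloop
endfacet
facet normal -0.785 -0.565 0.255
outer loop
vertex 0.967 1.474 -1.634
vertex 0.558 1.872 -2.01
vertex 0.859 1.327 -2.292
endloop
endfacet
facet normal -0.841 0.430 -0.329
outer loop
vertex 0.558 1.872 -2.01
vertex 0.913 2.427 -2.192
vertex 0.826 1.916 -2.637
endloop
endfacet
facet normal 0.184 0.952 -0.243
outer loop
vertex 0.913 2.427 -2.192
vertex 1.541 2.373 -1.928
vertex 1.433 2.226 -2.586
endloop
endfacet
facet normal 0.728 -0.584 -0.359
outer loop
vertex 1.4 1.546 -2.648
vertex 1.842 1.828 -2.21
vertex 1.487 1.273 -2.028
endloop
endfacet
facet normal 0.095 -0.906 -0.412
outer loop
vertex 1.4 1.546 -2.648
vertex 1.487 1.273 -2.028
vertex 0.859 1.327 -2.292
endloop
endfacet
facet normal -0.332 -0.491 -0.806
outer loop
vertex 1.4 1.546 -2.648
vertex 0.859 1.327 -2.292
vertex 0.826 1.916 -2.637
endloop
endfacet
facet normal 0.038 0.089 -0.995
outer loop
vertex 1.4 1.546 -2.648
vertex 0.826 1.916 -2.637
vertex 1.433 2.226 -2.586
endloop
endfacet
facet normal 0.693 0.032 -0.720
outer loop
vertex 1.4 1.546 -2.648
vertex 1.433 2.226 -2.586
vertex 1.842 1.828 -2.21
endloop
endfacet
facet normal 0.841 -0.430 0.329
outer loop
vertex 1.487 1.273 -2.028
vertex 1.842 1.828 -2.21
vertex 1.574 1.784 -1.583
endloop
endfacet
facet normal -0.184 -0.952 0.243
outer loop
vertex 0.859 1.327 -2.292
vertex 1.487 1.273 -2.028
vertex 0.967 1.474 -1.634
endloop
endfacet
facet normal -0.876 -0.280 -0.394
outer loop
vertex 0.826 1.916 -2.637
vertex 0.859 1.327 -2.292
vertex 0.558 1.872 -2.01
endloop
endfacet
facet normal -0.277 0.657 -0.701
outer loop
vertex 1.433 2.226 -2.586
vertex 0.826 1.916 -2.637
vertex 0.913 2.427 -2.192
endloop
endfacet
facet normal 0.785 0.565 -0.255
outer loop
vertex 1.842 1.828 -2.21
vertex 1.433 2.226 -2.586
vertex 1.541 2.373 -1.928
endloop
endfacet
facet normal -0.606 0.435 0.666
outer loop
vertex 2.269 -1.442 -0.373
vertex 3.617 -1.124 0.647
vertex 2.554 0.417 -1.329
endloop
endfacet
facet normal -0.784 -0.185 -0.593
outer loop
vertex 3.463 -0.236 -2.327
vertex 2.269 -1.442 -0.373
vertex 2.554 0.417 -1.329
endloop
endfacet
facet normal -0.606 0.435 0.666
outer loop
vertex 2.554 0.417 -1.329
vertex 3.617 -1.124 0.647
vertex 3.902 0.735 -0.309
endloop
endfacet
facet normal 0.135 0.881 -0.453
outer loop
vertex 3.902 0.735 -0.309
vertex 3.463 -0.236 -2.327
vertex 2.554 0.417 -1.329
endloop
endfacet
facet normal -0.135 -0.881 0.453
outer loop
vertex 2.269 -1.442 -0.373
vertex 4.526 -1.777 -0.351
vertex 3.617 -1.124 0.647
endloop
endfacet
facet normal -0.784 -0.185 -0.593
outer loop
vertex 3.178 -2.095 -1.371
vertex 2.269 -1.442 -0.373
vertex 3.463 -0.236 -2.327
endloop
endfacet
facet normal -0.135 -0.881 0.453
outer loop
vertex 3.178 -2.095 -1.371
vertex 4.526 -1.777 -0.351
vertex 2.269 -1.442 -0.373
endloop
endfacet
facet normal 0.784 0.185 0.593
outer loop
vertex 3.617 -1.124 0.647
vertex 4.526 -1.777 -0.351
vertex 3.902 0.735 -0.309
endloop
endfacet
facet normal 0.135 0.881 -0.453
outer loop
vertex 4.811 0.082 -1.307
vertex 3.463 -0.236 -2.327
vertex 3.902 0.735 -0.309
endloop
endfacet
facet normal 0.784 0.185 0.593
outer loop
vertex 3.902 0.735 -0.309
vertex 4.526 -1.777 -0.351
vertex 4.811 0.082 -1.307
endloop
endfacet
facet normal 0.606 -0.435 -0.666
outer loop
vertex 4.811 0.082 -1.307
vertex 3.178 -2.095 -1.371
vertex 3.463 -0.236 -2.327
endloop
endfacet
facet normal 0.606 -0.435 -0.666
outer loop
vertex 4.526 -1.777 -0.351
vertex 3.178 -2.095 -1.371
vertex 4.811 0.082 -1.307
endloop
endfacet

endsolid


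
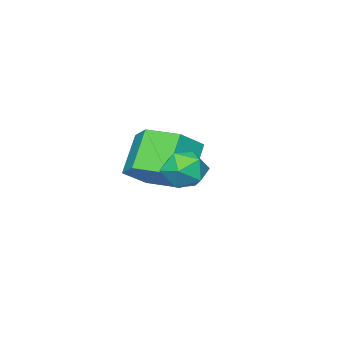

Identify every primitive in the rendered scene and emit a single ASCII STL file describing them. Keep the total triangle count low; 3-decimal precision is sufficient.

solid 
facet normal 0.360 0.885 0.297
outer loop
vertex 0.809 1.599 -1.932
vertex 0.682 1.439 -1.302
vertex 1.27 1.29 -1.57
endloop
endfacet
facet normal 0.683 0.666 -0.301
outer loop
vertex 0.809 1.599 -1.932
vertex 1.27 1.29 -1.57
vertex 1.168 1.11 -2.199
endloop
endfacet
facet normal 0.183 0.571 -0.800
outer loop
vertex 0.809 1.599 -1.932
vertex 1.168 1.11 -2.199
vertex 0.518 1.149 -2.32
endloop
endfacet
facet normal -0.450 0.732 -0.512
outer loop
vertex 0.809 1.599 -1.932
vertex 0.518 1.149 -2.32
vertex 0.218 1.352 -1.766
endloop
endfacet
facet normal -0.340 0.926 0.167
outer loop
vertex 0.809 1.599 -1.932
vertex 0.218 1.352 -1.766
vertex 0.682 1.439 -1.302
endloop
endfacet
facet normal 0.985 0.031 -0.169
outer loop
vertex 1.168 1.11 -2.199
vertex 1.27 1.29 -1.57
vertex 1.262 0.648 -1.734
endloop
endfacet
facet normal 0.462 0.386 0.799
outer loop
vertex 1.27 1.29 -1.57
vertex 0.682 1.439 -1.302
vertex 0.962 0.851 -1.18
endloop
endfacet
facet normal -0.671 0.453 0.586
outer loop
vertex 0.682 1.439 -1.302
vertex 0.218 1.352 -1.766
vertex 0.312 0.89 -1.301
endloop
endfacet
facet normal -0.848 0.141 -0.511
outer loop
vertex 0.218 1.352 -1.766
vertex 0.518 1.149 -2.32
vertex 0.21 0.71 -1.93
endloop
endfacet
facet normal 0.175 -0.120 -0.977
outer loop
vertex 0.518 1.149 -2.32
vertex 1.168 1.11 -2.199
vertex 0.798 0.561 -2.198
endloop
endfacet
facet normal 0.450 -0.732 0.512
outer loop
vertex 0.671 0.401 -1.568
vertex 1.262 0.648 -1.734
vertex 0.962 0.851 -1.18
endloop
endfacet
facet normal -0.183 -0.571 0.800
outer loop
vertex 0.671 0.401 -1.568
vertex 0.962 0.851 -1.18
vertex 0.312 0.89 -1.301
endloop
endfacet
facet normal -0.683 -0.666 0.301
outer loop
vertex 0.671 0.401 -1.568
vertex 0.312 0.89 -1.301
vertex 0.21 0.71 -1.93
endloop
endfacet
facet normal -0.360 -0.885 -0.297
outer loop
vertex 0.671 0.401 -1.568
vertex 0.21 0.71 -1.93
vertex 0.798 0.561 -2.198
endloop
endfacet
facet normal 0.340 -0.926 -0.167
outer loop
vertex 0.671 0.401 -1.568
vertex 0.798 0.561 -2.198
vertex 1.262 0.648 -1.734
endloop
endfacet
facet normal 0.848 -0.141 0.511
outer loop
vertex 0.962 0.851 -1.18
vertex 1.262 0.648 -1.734
vertex 1.27 1.29 -1.57
endloop
endfacet
facet normal -0.175 0.120 0.977
outer loop
vertex 0.312 0.89 -1.301
vertex 0.962 0.851 -1.18
vertex 0.682 1.439 -1.302
endloop
endfacet
facet normal -0.985 -0.031 0.169
outer loop
vertex 0.21 0.71 -1.93
vertex 0.312 0.89 -1.301
vertex 0.218 1.352 -1.766
endloop
endfacet
facet normal -0.462 -0.386 -0.799
outer loop
vertex 0.798 0.561 -2.198
vertex 0.21 0.71 -1.93
vertex 0.518 1.149 -2.32
endloop
endfacet
facet normal 0.671 -0.453 -0.586
outer loop
vertex 1.262 0.648 -1.734
vertex 0.798 0.561 -2.198
vertex 1.168 1.11 -2.199
endloop
endfacet
facet normal 0.595 0.225 -0.772
outer loop
vertex -0.135 -1.651 -2.701
vertex -0.906 -1.514 -3.256
vertex -0.537 -0.781 -2.758
endloop
endfacet
facet normal 0.686 0.358 0.633
outer loop
vertex -0.135 -1.651 -2.701
vertex -0.537 -0.781 -2.758
vertex -0.963 -1.963 -1.628
endloop
endfacet
facet normal 0.685 0.359 0.634
outer loop
vertex -0.963 -1.963 -1.628
vertex -0.537 -0.781 -2.758
vertex -1.365 -1.093 -1.686
endloop
endfacet
facet normal -0.596 -0.224 0.771
outer loop
vertex -0.963 -1.963 -1.628
vertex -1.365 -1.093 -1.686
vertex -1.734 -1.826 -2.184
endloop
endfacet
facet normal 0.595 0.225 -0.772
outer loop
vertex -0.537 -0.781 -2.758
vertex -0.906 -1.514 -3.256
vertex -1.308 -0.644 -3.313
endloop
endfacet
facet normal -0.020 0.964 0.265
outer loop
vertex -0.537 -0.781 -2.758
vertex -1.308 -0.644 -3.313
vertex -1.365 -1.093 -1.686
endloop
endfacet
facet normal -0.020 0.964 0.265
outer loop
vertex -1.365 -1.093 -1.686
vertex -1.308 -0.644 -3.313
vertex -2.136 -0.956 -2.241
endloop
endfacet
facet normal -0.595 -0.225 0.772
outer loop
vertex -1.365 -1.093 -1.686
vertex -2.136 -0.956 -2.241
vertex -1.734 -1.826 -2.184
endloop
endfacet
facet normal 0.596 0.225 -0.771
outer loop
vertex -1.308 -0.644 -3.313
vertex -0.906 -1.514 -3.256
vertex -1.677 -1.377 -3.812
endloop
endfacet
facet normal -0.705 0.606 -0.368
outer loop
vertex -1.308 -0.644 -3.313
vertex -1.677 -1.377 -3.812
vertex -2.136 -0.956 -2.241
endloop
endfacet
facet normal -0.706 0.605 -0.368
outer loop
vertex -2.136 -0.956 -2.241
vertex -1.677 -1.377 -3.812
vertex -2.505 -1.689 -2.739
endloop
endfacet
facet normal -0.595 -0.225 0.772
outer loop
vertex -2.136 -0.956 -2.241
vertex -2.505 -1.689 -2.739
vertex -1.734 -1.826 -2.184
endloop
endfacet
facet normal 0.596 0.224 -0.771
outer loop
vertex -1.677 -1.377 -3.812
vertex -0.906 -1.514 -3.256
vertex -1.275 -2.247 -3.754
endloop
endfacet
facet normal -0.686 -0.359 -0.633
outer loop
vertex -1.677 -1.377 -3.812
vertex -1.275 -2.247 -3.754
vertex -2.505 -1.689 -2.739
endloop
endfacet
facet normal -0.686 -0.358 -0.634
outer loop
vertex -2.505 -1.689 -2.739
vertex -1.275 -2.247 -3.754
vertex -2.103 -2.559 -2.682
endloop
endfacet
facet normal -0.595 -0.225 0.772
outer loop
vertex -2.505 -1.689 -2.739
vertex -2.103 -2.559 -2.682
vertex -1.734 -1.826 -2.184
endloop
endfacet
facet normal 0.595 0.225 -0.772
outer loop
vertex -1.275 -2.247 -3.754
vertex -0.906 -1.514 -3.256
vertex -0.504 -2.384 -3.199
endloop
endfacet
facet normal 0.020 -0.964 -0.265
outer loop
vertex -1.275 -2.247 -3.754
vertex -0.504 -2.384 -3.199
vertex -2.103 -2.559 -2.682
endloop
endfacet
facet normal 0.020 -0.964 -0.265
outer loop
vertex -2.103 -2.559 -2.682
vertex -0.504 -2.384 -3.199
vertex -1.332 -2.696 -2.127
endloop
endfacet
facet normal -0.595 -0.225 0.772
outer loop
vertex -2.103 -2.559 -2.682
vertex -1.332 -2.696 -2.127
vertex -1.734 -1.826 -2.184
endloop
endfacet
facet normal 0.595 0.225 -0.772
outer loop
vertex -0.504 -2.384 -3.199
vertex -0.906 -1.514 -3.256
vertex -0.135 -1.651 -2.701
endloop
endfacet
facet normal 0.705 -0.605 0.369
outer loop
vertex -0.504 -2.384 -3.199
vertex -0.135 -1.651 -2.701
vertex -1.332 -2.696 -2.127
endloop
endfacet
facet normal 0.705 -0.606 0.368
outer loop
vertex -1.332 -2.696 -2.127
vertex -0.135 -1.651 -2.701
vertex -0.963 -1.963 -1.628
endloop
endfacet
facet normal -0.596 -0.225 0.771
outer loop
vertex -1.332 -2.696 -2.127
vertex -0.963 -1.963 -1.628
vertex -1.734 -1.826 -2.184
endloop
endfacet

endsolid


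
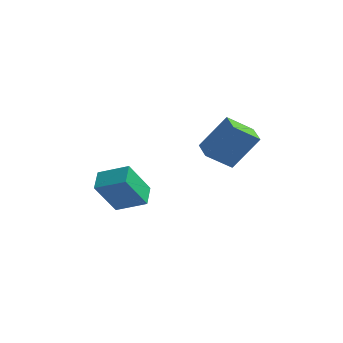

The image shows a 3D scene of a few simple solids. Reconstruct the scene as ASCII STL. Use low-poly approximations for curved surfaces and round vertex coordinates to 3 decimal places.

solid 
facet normal -0.899 0.013 -0.438
outer loop
vertex -2.604 -0.025 -0.681
vertex -2.703 1.076 -0.446
vertex -1.707 0.445 -2.509
endloop
endfacet
facet normal 0.087 -0.974 -0.208
outer loop
vertex -0.197 0.424 -1.774
vertex -2.604 -0.025 -0.681
vertex -1.707 0.445 -2.509
endloop
endfacet
facet normal -0.899 0.012 -0.438
outer loop
vertex -1.707 0.445 -2.509
vertex -2.703 1.076 -0.446
vertex -1.806 1.546 -2.275
endloop
endfacet
facet normal 0.429 0.225 -0.875
outer loop
vertex -1.806 1.546 -2.275
vertex -0.197 0.424 -1.774
vertex -1.707 0.445 -2.509
endloop
endfacet
facet normal -0.429 -0.225 0.875
outer loop
vertex -2.604 -0.025 -0.681
vertex -1.193 1.055 0.289
vertex -2.703 1.076 -0.446
endloop
endfacet
facet normal 0.088 -0.974 -0.207
outer loop
vertex -1.094 -0.046 0.055
vertex -2.604 -0.025 -0.681
vertex -0.197 0.424 -1.774
endloop
endfacet
facet normal -0.429 -0.225 0.875
outer loop
vertex -1.094 -0.046 0.055
vertex -1.193 1.055 0.289
vertex -2.604 -0.025 -0.681
endloop
endfacet
facet normal -0.087 0.974 0.207
outer loop
vertex -2.703 1.076 -0.446
vertex -1.193 1.055 0.289
vertex -1.806 1.546 -2.275
endloop
endfacet
facet normal 0.429 0.225 -0.875
outer loop
vertex -0.296 1.525 -1.539
vertex -0.197 0.424 -1.774
vertex -1.806 1.546 -2.275
endloop
endfacet
facet normal -0.088 0.974 0.208
outer loop
vertex -1.806 1.546 -2.275
vertex -1.193 1.055 0.289
vertex -0.296 1.525 -1.539
endloop
endfacet
facet normal 0.899 -0.013 0.438
outer loop
vertex -0.296 1.525 -1.539
vertex -1.094 -0.046 0.055
vertex -0.197 0.424 -1.774
endloop
endfacet
facet normal 0.899 -0.012 0.438
outer loop
vertex -1.193 1.055 0.289
vertex -1.094 -0.046 0.055
vertex -0.296 1.525 -1.539
endloop
endfacet
facet normal -0.710 -0.306 0.635
outer loop
vertex 3.827 0.237 4.455
vertex 3.348 1.179 4.373
vertex 2.703 -0.474 2.856
endloop
endfacet
facet normal 0.452 -0.889 0.077
outer loop
vertex 3.852 0.021 1.827
vertex 3.827 0.237 4.455
vertex 2.703 -0.474 2.856
endloop
endfacet
facet normal -0.709 -0.306 0.635
outer loop
vertex 2.703 -0.474 2.856
vertex 3.348 1.179 4.373
vertex 2.223 0.468 2.774
endloop
endfacet
facet normal -0.541 -0.342 -0.768
outer loop
vertex 2.223 0.468 2.774
vertex 3.852 0.021 1.827
vertex 2.703 -0.474 2.856
endloop
endfacet
facet normal 0.541 0.342 0.768
outer loop
vertex 3.827 0.237 4.455
vertex 4.497 1.674 3.344
vertex 3.348 1.179 4.373
endloop
endfacet
facet normal 0.452 -0.889 0.077
outer loop
vertex 4.977 0.732 3.426
vertex 3.827 0.237 4.455
vertex 3.852 0.021 1.827
endloop
endfacet
facet normal 0.540 0.342 0.769
outer loop
vertex 4.977 0.732 3.426
vertex 4.497 1.674 3.344
vertex 3.827 0.237 4.455
endloop
endfacet
facet normal -0.452 0.889 -0.077
outer loop
vertex 3.348 1.179 4.373
vertex 4.497 1.674 3.344
vertex 2.223 0.468 2.774
endloop
endfacet
facet normal -0.541 -0.342 -0.769
outer loop
vertex 3.373 0.963 1.745
vertex 3.852 0.021 1.827
vertex 2.223 0.468 2.774
endloop
endfacet
facet normal -0.452 0.889 -0.078
outer loop
vertex 2.223 0.468 2.774
vertex 4.497 1.674 3.344
vertex 3.373 0.963 1.745
endloop
endfacet
facet normal 0.710 0.306 -0.635
outer loop
vertex 3.373 0.963 1.745
vertex 4.977 0.732 3.426
vertex 3.852 0.021 1.827
endloop
endfacet
facet normal 0.709 0.306 -0.635
outer loop
vertex 4.497 1.674 3.344
vertex 4.977 0.732 3.426
vertex 3.373 0.963 1.745
endloop
endfacet

endsolid


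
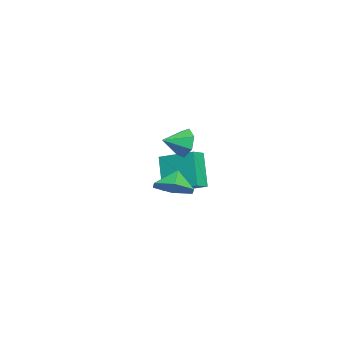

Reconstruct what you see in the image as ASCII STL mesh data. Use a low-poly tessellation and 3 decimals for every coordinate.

solid 
facet normal -0.829 0.419 -0.369
outer loop
vertex -2.73 -4.658 -2.963
vertex -2.144 -2.911 -2.296
vertex -1.758 -4.304 -4.745
endloop
endfacet
facet normal -0.299 -0.891 -0.340
outer loop
vertex -1.036 -4.669 -4.424
vertex -2.73 -4.658 -2.963
vertex -1.758 -4.304 -4.745
endloop
endfacet
facet normal -0.829 0.419 -0.369
outer loop
vertex -1.758 -4.304 -4.745
vertex -2.144 -2.911 -2.296
vertex -1.172 -2.557 -4.078
endloop
endfacet
facet normal 0.472 0.172 -0.865
outer loop
vertex -1.172 -2.557 -4.078
vertex -1.036 -4.669 -4.424
vertex -1.758 -4.304 -4.745
endloop
endfacet
facet normal -0.472 -0.172 0.865
outer loop
vertex -2.73 -4.658 -2.963
vertex -1.422 -3.276 -1.975
vertex -2.144 -2.911 -2.296
endloop
endfacet
facet normal -0.299 -0.891 -0.340
outer loop
vertex -2.008 -5.023 -2.642
vertex -2.73 -4.658 -2.963
vertex -1.036 -4.669 -4.424
endloop
endfacet
facet normal -0.472 -0.172 0.865
outer loop
vertex -2.008 -5.023 -2.642
vertex -1.422 -3.276 -1.975
vertex -2.73 -4.658 -2.963
endloop
endfacet
facet normal 0.299 0.891 0.340
outer loop
vertex -2.144 -2.911 -2.296
vertex -1.422 -3.276 -1.975
vertex -1.172 -2.557 -4.078
endloop
endfacet
facet normal 0.472 0.172 -0.865
outer loop
vertex -0.45 -2.922 -3.757
vertex -1.036 -4.669 -4.424
vertex -1.172 -2.557 -4.078
endloop
endfacet
facet normal 0.299 0.891 0.340
outer loop
vertex -1.172 -2.557 -4.078
vertex -1.422 -3.276 -1.975
vertex -0.45 -2.922 -3.757
endloop
endfacet
facet normal 0.829 -0.419 0.369
outer loop
vertex -0.45 -2.922 -3.757
vertex -2.008 -5.023 -2.642
vertex -1.036 -4.669 -4.424
endloop
endfacet
facet normal 0.829 -0.419 0.369
outer loop
vertex -1.422 -3.276 -1.975
vertex -2.008 -5.023 -2.642
vertex -0.45 -2.922 -3.757
endloop
endfacet
facet normal 0.606 -0.084 -0.791
outer loop
vertex 4.857 -3.044 -1.601
vertex 4.053 -3.246 -2.195
vertex 4.36 -2.283 -2.062
endloop
endfacet
facet normal 0.111 0.567 0.816
outer loop
vertex 4.857 -3.044 -1.601
vertex 4.36 -2.283 -2.062
vertex 3.387 -3.154 -1.325
endloop
endfacet
facet normal 0.606 -0.084 -0.791
outer loop
vertex 4.36 -2.283 -2.062
vertex 4.053 -3.246 -2.195
vertex 3.556 -2.484 -2.657
endloop
endfacet
facet normal -0.463 0.814 0.351
outer loop
vertex 4.36 -2.283 -2.062
vertex 3.556 -2.484 -2.657
vertex 3.387 -3.154 -1.325
endloop
endfacet
facet normal 0.606 -0.085 -0.791
outer loop
vertex 3.556 -2.484 -2.657
vertex 4.053 -3.246 -2.195
vertex 3.249 -3.448 -2.789
endloop
endfacet
facet normal -0.954 0.300 0.030
outer loop
vertex 3.556 -2.484 -2.657
vertex 3.249 -3.448 -2.789
vertex 3.387 -3.154 -1.325
endloop
endfacet
facet normal 0.606 -0.084 -0.791
outer loop
vertex 3.249 -3.448 -2.789
vertex 4.053 -3.246 -2.195
vertex 3.746 -4.21 -2.328
endloop
endfacet
facet normal -0.870 -0.462 0.175
outer loop
vertex 3.249 -3.448 -2.789
vertex 3.746 -4.21 -2.328
vertex 3.387 -3.154 -1.325
endloop
endfacet
facet normal 0.606 -0.084 -0.791
outer loop
vertex 3.746 -4.21 -2.328
vertex 4.053 -3.246 -2.195
vertex 4.55 -4.008 -1.734
endloop
endfacet
facet normal -0.295 -0.709 0.641
outer loop
vertex 3.746 -4.21 -2.328
vertex 4.55 -4.008 -1.734
vertex 3.387 -3.154 -1.325
endloop
endfacet
facet normal 0.606 -0.084 -0.791
outer loop
vertex 4.55 -4.008 -1.734
vertex 4.053 -3.246 -2.195
vertex 4.857 -3.044 -1.601
endloop
endfacet
facet normal 0.195 -0.195 0.961
outer loop
vertex 4.55 -4.008 -1.734
vertex 4.857 -3.044 -1.601
vertex 3.387 -3.154 -1.325
endloop
endfacet
facet normal -0.533 0.791 -0.300
outer loop
vertex 2.56 -3.021 -0.861
vertex 2.066 -3.089 -0.161
vertex 2.791 -2.639 -0.264
endloop
endfacet
facet normal 0.951 -0.168 -0.260
outer loop
vertex 2.56 -3.021 -0.861
vertex 2.791 -2.639 -0.264
vertex 2.674 -3.991 0.181
endloop
endfacet
facet normal -0.534 0.791 -0.299
outer loop
vertex 2.791 -2.639 -0.264
vertex 2.066 -3.089 -0.161
vertex 2.476 -2.596 0.412
endloop
endfacet
facet normal 0.906 0.059 0.419
outer loop
vertex 2.791 -2.639 -0.264
vertex 2.476 -2.596 0.412
vertex 2.674 -3.991 0.181
endloop
endfacet
facet normal -0.533 0.791 -0.299
outer loop
vertex 2.476 -2.596 0.412
vertex 2.066 -3.089 -0.161
vertex 1.852 -2.924 0.656
endloop
endfacet
facet normal 0.405 -0.093 0.910
outer loop
vertex 2.476 -2.596 0.412
vertex 1.852 -2.924 0.656
vertex 2.674 -3.991 0.181
endloop
endfacet
facet normal -0.534 0.791 -0.300
outer loop
vertex 1.852 -2.924 0.656
vertex 2.066 -3.089 -0.161
vertex 1.389 -3.377 0.285
endloop
endfacet
facet normal -0.176 -0.510 0.842
outer loop
vertex 1.852 -2.924 0.656
vertex 1.389 -3.377 0.285
vertex 2.674 -3.991 0.181
endloop
endfacet
facet normal -0.534 0.791 -0.300
outer loop
vertex 1.389 -3.377 0.285
vertex 2.066 -3.089 -0.161
vertex 1.436 -3.613 -0.421
endloop
endfacet
facet normal -0.398 -0.878 0.267
outer loop
vertex 1.389 -3.377 0.285
vertex 1.436 -3.613 -0.421
vertex 2.674 -3.991 0.181
endloop
endfacet
facet normal -0.534 0.791 -0.300
outer loop
vertex 1.436 -3.613 -0.421
vertex 2.066 -3.089 -0.161
vertex 1.957 -3.455 -0.932
endloop
endfacet
facet normal -0.095 -0.919 -0.381
outer loop
vertex 1.436 -3.613 -0.421
vertex 1.957 -3.455 -0.932
vertex 2.674 -3.991 0.181
endloop
endfacet
facet normal -0.534 0.791 -0.300
outer loop
vertex 1.957 -3.455 -0.932
vertex 2.066 -3.089 -0.161
vertex 2.56 -3.021 -0.861
endloop
endfacet
facet normal 0.506 -0.603 -0.617
outer loop
vertex 1.957 -3.455 -0.932
vertex 2.56 -3.021 -0.861
vertex 2.674 -3.991 0.181
endloop
endfacet

endsolid


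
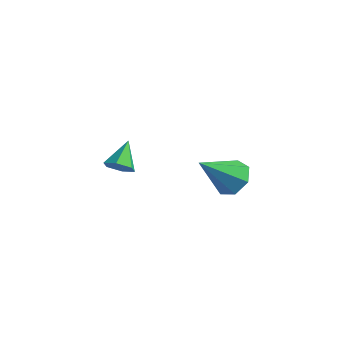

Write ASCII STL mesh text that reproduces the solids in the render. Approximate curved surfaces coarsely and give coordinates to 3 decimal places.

solid 
facet normal 0.234 -0.778 -0.583
outer loop
vertex -2.485 -2.645 -3.644
vertex -2.963 -3.001 -3.361
vertex -3.095 -2.639 -3.897
endloop
endfacet
facet normal 0.187 0.883 -0.430
outer loop
vertex -2.485 -2.645 -3.644
vertex -3.095 -2.639 -3.897
vertex -3.277 -1.959 -2.579
endloop
endfacet
facet normal 0.233 -0.778 -0.583
outer loop
vertex -3.095 -2.639 -3.897
vertex -2.963 -3.001 -3.361
vertex -3.573 -2.995 -3.613
endloop
endfacet
facet normal -0.689 0.601 -0.405
outer loop
vertex -3.095 -2.639 -3.897
vertex -3.573 -2.995 -3.613
vertex -3.277 -1.959 -2.579
endloop
endfacet
facet normal 0.233 -0.779 -0.583
outer loop
vertex -3.573 -2.995 -3.613
vertex -2.963 -3.001 -3.361
vertex -3.442 -3.357 -3.077
endloop
endfacet
facet normal -0.967 0.024 0.253
outer loop
vertex -3.573 -2.995 -3.613
vertex -3.442 -3.357 -3.077
vertex -3.277 -1.959 -2.579
endloop
endfacet
facet normal 0.233 -0.779 -0.583
outer loop
vertex -3.442 -3.357 -3.077
vertex -2.963 -3.001 -3.361
vertex -2.832 -3.363 -2.825
endloop
endfacet
facet normal -0.370 -0.273 0.888
outer loop
vertex -3.442 -3.357 -3.077
vertex -2.832 -3.363 -2.825
vertex -3.277 -1.959 -2.579
endloop
endfacet
facet normal 0.234 -0.778 -0.583
outer loop
vertex -2.832 -3.363 -2.825
vertex -2.963 -3.001 -3.361
vertex -2.354 -3.007 -3.108
endloop
endfacet
facet normal 0.505 0.009 0.863
outer loop
vertex -2.832 -3.363 -2.825
vertex -2.354 -3.007 -3.108
vertex -3.277 -1.959 -2.579
endloop
endfacet
facet normal 0.234 -0.778 -0.583
outer loop
vertex -2.354 -3.007 -3.108
vertex -2.963 -3.001 -3.361
vertex -2.485 -2.645 -3.644
endloop
endfacet
facet normal 0.783 0.587 0.205
outer loop
vertex -2.354 -3.007 -3.108
vertex -2.485 -2.645 -3.644
vertex -3.277 -1.959 -2.579
endloop
endfacet
facet normal 0.360 0.621 -0.696
outer loop
vertex 2.462 -3.158 -2.3
vertex 1.939 -2.547 -2.025
vertex 2.732 -2.721 -1.77
endloop
endfacet
facet normal 0.666 -0.705 0.242
outer loop
vertex 2.462 -3.158 -2.3
vertex 2.732 -2.721 -1.77
vertex 1.241 -3.753 -0.675
endloop
endfacet
facet normal 0.360 0.622 -0.695
outer loop
vertex 2.732 -2.721 -1.77
vertex 1.939 -2.547 -2.025
vertex 2.404 -2.153 -1.432
endloop
endfacet
facet normal 0.631 -0.094 0.770
outer loop
vertex 2.732 -2.721 -1.77
vertex 2.404 -2.153 -1.432
vertex 1.241 -3.753 -0.675
endloop
endfacet
facet normal 0.360 0.622 -0.695
outer loop
vertex 2.404 -2.153 -1.432
vertex 1.939 -2.547 -2.025
vertex 1.727 -1.882 -1.54
endloop
endfacet
facet normal 0.021 0.415 0.910
outer loop
vertex 2.404 -2.153 -1.432
vertex 1.727 -1.882 -1.54
vertex 1.241 -3.753 -0.675
endloop
endfacet
facet normal 0.361 0.622 -0.695
outer loop
vertex 1.727 -1.882 -1.54
vertex 1.939 -2.547 -2.025
vertex 1.21 -2.111 -2.013
endloop
endfacet
facet normal -0.704 0.440 0.557
outer loop
vertex 1.727 -1.882 -1.54
vertex 1.21 -2.111 -2.013
vertex 1.241 -3.753 -0.675
endloop
endfacet
facet normal 0.360 0.622 -0.696
outer loop
vertex 1.21 -2.111 -2.013
vertex 1.939 -2.547 -2.025
vertex 1.242 -2.669 -2.495
endloop
endfacet
facet normal -0.999 -0.038 -0.023
outer loop
vertex 1.21 -2.111 -2.013
vertex 1.242 -2.669 -2.495
vertex 1.241 -3.753 -0.675
endloop
endfacet
facet normal 0.360 0.622 -0.695
outer loop
vertex 1.242 -2.669 -2.495
vertex 1.939 -2.547 -2.025
vertex 1.799 -3.134 -2.623
endloop
endfacet
facet normal -0.641 -0.659 -0.393
outer loop
vertex 1.242 -2.669 -2.495
vertex 1.799 -3.134 -2.623
vertex 1.241 -3.753 -0.675
endloop
endfacet
facet normal 0.361 0.622 -0.695
outer loop
vertex 1.799 -3.134 -2.623
vertex 1.939 -2.547 -2.025
vertex 2.462 -3.158 -2.3
endloop
endfacet
facet normal 0.100 -0.956 -0.275
outer loop
vertex 1.799 -3.134 -2.623
vertex 2.462 -3.158 -2.3
vertex 1.241 -3.753 -0.675
endloop
endfacet

endsolid


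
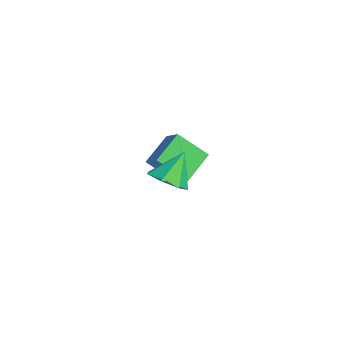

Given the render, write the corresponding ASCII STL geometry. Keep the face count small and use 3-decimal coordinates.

solid 
facet normal -0.459 -0.616 0.641
outer loop
vertex -3.514 2.408 -1.12
vertex -4.527 2.305 -1.944
vertex -2.713 0.973 -1.925
endloop
endfacet
facet normal 0.774 0.079 0.629
outer loop
vertex -1.833 2.155 -3.156
vertex -3.514 2.408 -1.12
vertex -2.713 0.973 -1.925
endloop
endfacet
facet normal -0.459 -0.616 0.641
outer loop
vertex -2.713 0.973 -1.925
vertex -4.527 2.305 -1.944
vertex -3.726 0.87 -2.749
endloop
endfacet
facet normal 0.438 -0.784 -0.440
outer loop
vertex -3.726 0.87 -2.749
vertex -1.833 2.155 -3.156
vertex -2.713 0.973 -1.925
endloop
endfacet
facet normal -0.438 0.784 0.440
outer loop
vertex -3.514 2.408 -1.12
vertex -3.647 3.487 -3.175
vertex -4.527 2.305 -1.944
endloop
endfacet
facet normal 0.774 0.079 0.629
outer loop
vertex -2.634 3.59 -2.351
vertex -3.514 2.408 -1.12
vertex -1.833 2.155 -3.156
endloop
endfacet
facet normal -0.438 0.784 0.440
outer loop
vertex -2.634 3.59 -2.351
vertex -3.647 3.487 -3.175
vertex -3.514 2.408 -1.12
endloop
endfacet
facet normal -0.774 -0.079 -0.629
outer loop
vertex -4.527 2.305 -1.944
vertex -3.647 3.487 -3.175
vertex -3.726 0.87 -2.749
endloop
endfacet
facet normal 0.438 -0.784 -0.440
outer loop
vertex -2.846 2.052 -3.98
vertex -1.833 2.155 -3.156
vertex -3.726 0.87 -2.749
endloop
endfacet
facet normal -0.774 -0.079 -0.629
outer loop
vertex -3.726 0.87 -2.749
vertex -3.647 3.487 -3.175
vertex -2.846 2.052 -3.98
endloop
endfacet
facet normal 0.459 0.616 -0.641
outer loop
vertex -2.846 2.052 -3.98
vertex -2.634 3.59 -2.351
vertex -1.833 2.155 -3.156
endloop
endfacet
facet normal 0.459 0.616 -0.641
outer loop
vertex -3.647 3.487 -3.175
vertex -2.634 3.59 -2.351
vertex -2.846 2.052 -3.98
endloop
endfacet
facet normal 0.231 -0.606 -0.761
outer loop
vertex 2.632 0.022 0.273
vertex 1.997 -0.685 0.643
vertex 1.797 0.067 -0.016
endloop
endfacet
facet normal 0.098 0.987 -0.131
outer loop
vertex 2.632 0.022 0.273
vertex 1.797 0.067 -0.016
vertex 1.603 0.345 1.937
endloop
endfacet
facet normal 0.231 -0.606 -0.761
outer loop
vertex 1.797 0.067 -0.016
vertex 1.997 -0.685 0.643
vertex 1.112 -0.454 0.191
endloop
endfacet
facet normal -0.629 0.759 -0.170
outer loop
vertex 1.797 0.067 -0.016
vertex 1.112 -0.454 0.191
vertex 1.603 0.345 1.937
endloop
endfacet
facet normal 0.231 -0.605 -0.762
outer loop
vertex 1.112 -0.454 0.191
vertex 1.997 -0.685 0.643
vertex 1.094 -1.149 0.738
endloop
endfacet
facet normal -0.966 0.176 0.191
outer loop
vertex 1.112 -0.454 0.191
vertex 1.094 -1.149 0.738
vertex 1.603 0.345 1.937
endloop
endfacet
facet normal 0.231 -0.606 -0.761
outer loop
vertex 1.094 -1.149 0.738
vertex 1.997 -0.685 0.643
vertex 1.755 -1.495 1.214
endloop
endfacet
facet normal -0.658 -0.322 0.680
outer loop
vertex 1.094 -1.149 0.738
vertex 1.755 -1.495 1.214
vertex 1.603 0.345 1.937
endloop
endfacet
facet normal 0.232 -0.606 -0.761
outer loop
vertex 1.755 -1.495 1.214
vertex 1.997 -0.685 0.643
vertex 2.599 -1.23 1.26
endloop
endfacet
facet normal 0.062 -0.361 0.931
outer loop
vertex 1.755 -1.495 1.214
vertex 2.599 -1.23 1.26
vertex 1.603 0.345 1.937
endloop
endfacet
facet normal 0.231 -0.606 -0.761
outer loop
vertex 2.599 -1.23 1.26
vertex 1.997 -0.685 0.643
vertex 2.989 -0.555 0.841
endloop
endfacet
facet normal 0.653 0.090 0.752
outer loop
vertex 2.599 -1.23 1.26
vertex 2.989 -0.555 0.841
vertex 1.603 0.345 1.937
endloop
endfacet
facet normal 0.231 -0.606 -0.761
outer loop
vertex 2.989 -0.555 0.841
vertex 1.997 -0.685 0.643
vertex 2.632 0.022 0.273
endloop
endfacet
facet normal 0.669 0.689 0.280
outer loop
vertex 2.989 -0.555 0.841
vertex 2.632 0.022 0.273
vertex 1.603 0.345 1.937
endloop
endfacet

endsolid
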